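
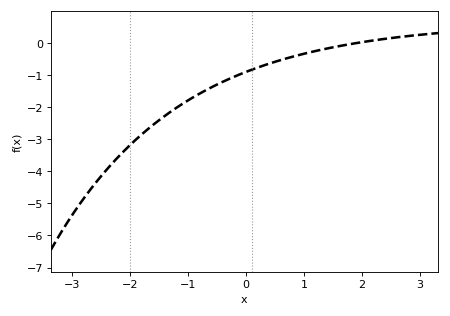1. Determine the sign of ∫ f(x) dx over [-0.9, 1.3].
negative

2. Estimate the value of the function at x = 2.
0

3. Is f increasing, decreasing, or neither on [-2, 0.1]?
increasing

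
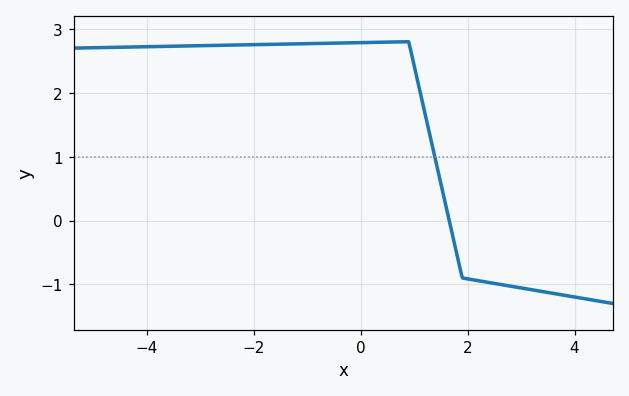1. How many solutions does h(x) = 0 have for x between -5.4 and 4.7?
1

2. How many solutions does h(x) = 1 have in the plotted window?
1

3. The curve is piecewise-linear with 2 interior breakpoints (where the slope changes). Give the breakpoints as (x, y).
(0.9, 2.8); (1.9, -0.9)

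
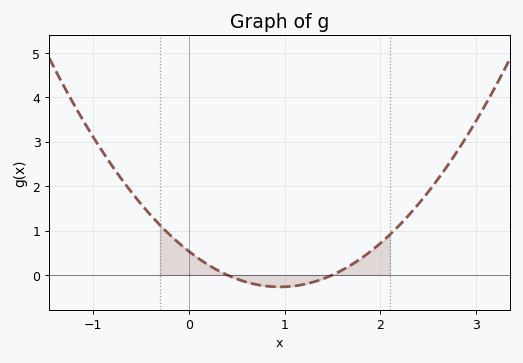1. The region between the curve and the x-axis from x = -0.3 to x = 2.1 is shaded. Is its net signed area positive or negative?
positive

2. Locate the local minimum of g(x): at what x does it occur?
0.9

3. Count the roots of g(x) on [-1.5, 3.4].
2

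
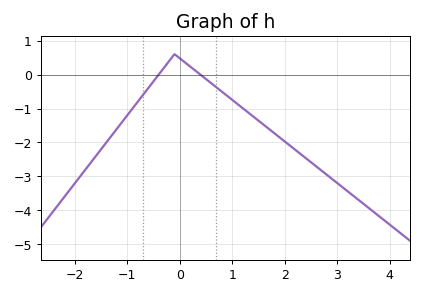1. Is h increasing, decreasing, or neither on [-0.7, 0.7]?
neither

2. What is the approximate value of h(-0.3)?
0.2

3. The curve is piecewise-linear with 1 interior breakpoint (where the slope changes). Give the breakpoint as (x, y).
(-0.1, 0.6)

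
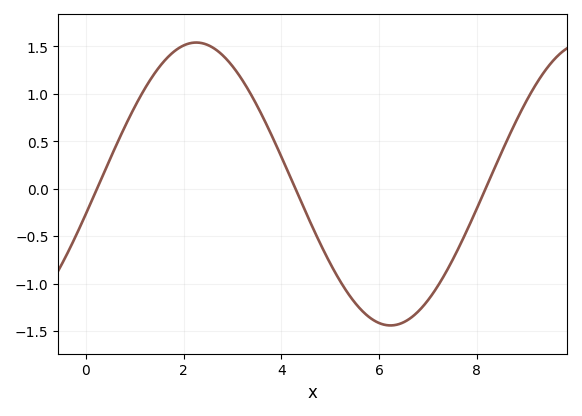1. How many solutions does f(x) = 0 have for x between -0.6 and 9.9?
3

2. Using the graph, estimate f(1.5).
1.28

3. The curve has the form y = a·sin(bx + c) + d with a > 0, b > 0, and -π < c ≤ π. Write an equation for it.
y = 1.49sin(0.79x - 0.212) + 0.05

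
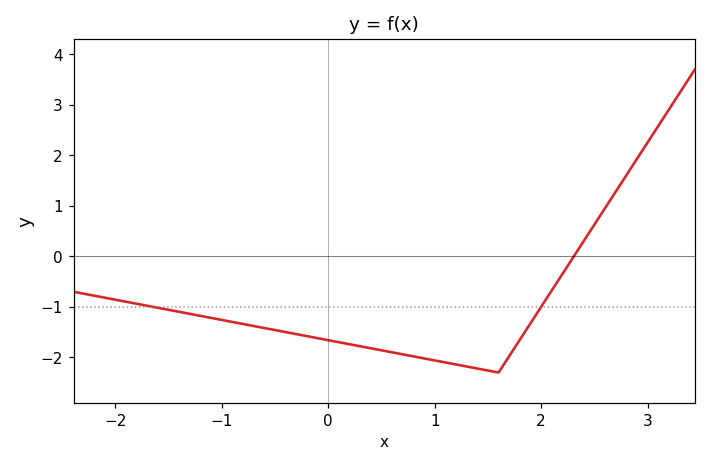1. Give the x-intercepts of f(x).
2.31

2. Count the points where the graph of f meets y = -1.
2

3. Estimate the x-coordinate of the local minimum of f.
1.6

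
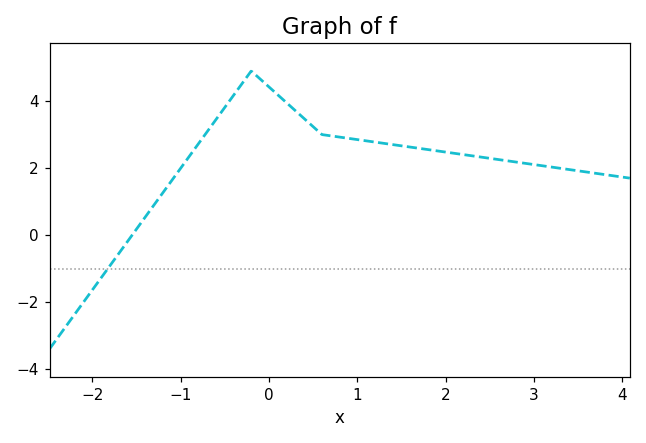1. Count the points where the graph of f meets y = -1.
1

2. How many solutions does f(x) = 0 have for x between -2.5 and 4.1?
1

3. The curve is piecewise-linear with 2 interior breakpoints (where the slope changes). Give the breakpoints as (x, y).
(-0.2, 4.9); (0.6, 3)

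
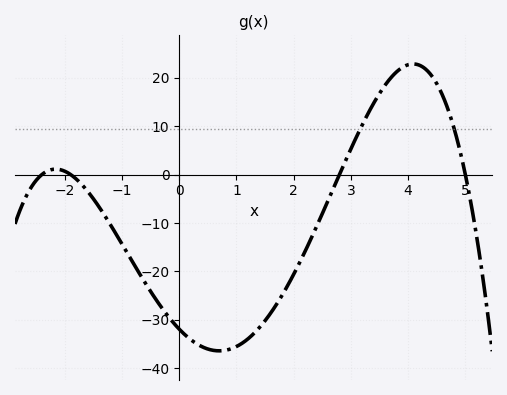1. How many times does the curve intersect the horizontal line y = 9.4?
2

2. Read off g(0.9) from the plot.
-36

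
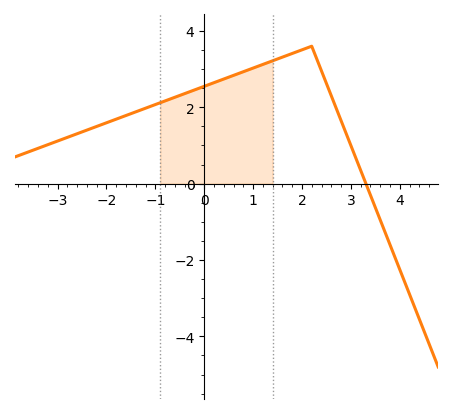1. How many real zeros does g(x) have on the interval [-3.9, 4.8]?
1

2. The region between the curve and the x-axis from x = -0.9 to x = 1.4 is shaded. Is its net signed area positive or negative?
positive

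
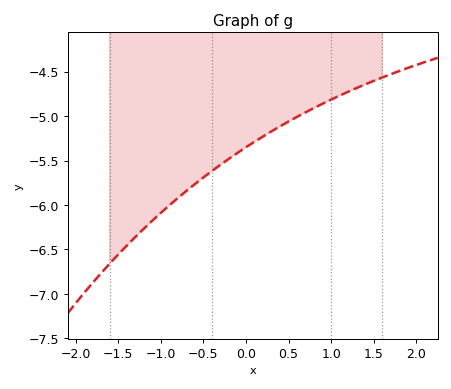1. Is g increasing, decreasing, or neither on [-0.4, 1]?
increasing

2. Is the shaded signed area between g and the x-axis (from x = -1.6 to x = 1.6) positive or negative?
negative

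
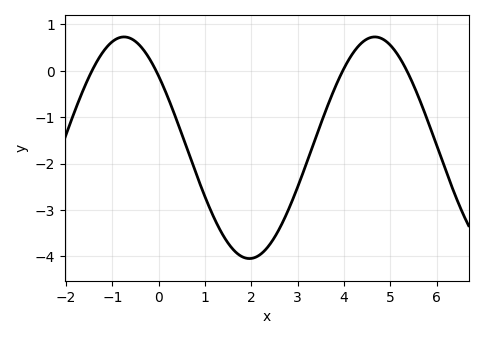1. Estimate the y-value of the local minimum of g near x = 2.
-4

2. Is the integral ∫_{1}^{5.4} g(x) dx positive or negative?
negative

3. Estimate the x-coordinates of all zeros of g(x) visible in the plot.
-1.4, 0, 4, 5.4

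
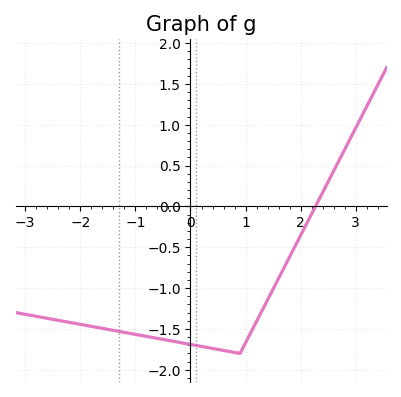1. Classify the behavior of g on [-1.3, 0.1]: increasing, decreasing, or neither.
decreasing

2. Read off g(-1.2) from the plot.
-1.55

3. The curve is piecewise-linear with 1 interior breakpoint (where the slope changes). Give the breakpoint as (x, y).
(0.9, -1.8)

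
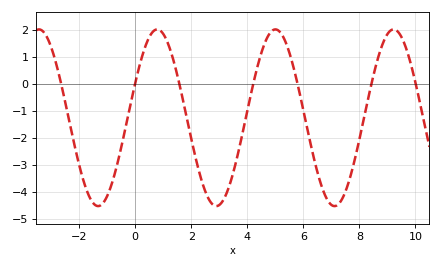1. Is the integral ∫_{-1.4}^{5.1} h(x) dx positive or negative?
negative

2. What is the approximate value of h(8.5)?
0.3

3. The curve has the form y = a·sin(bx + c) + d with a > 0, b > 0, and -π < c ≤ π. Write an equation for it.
y = 3.28sin(1.5x + 0.4) - 1.25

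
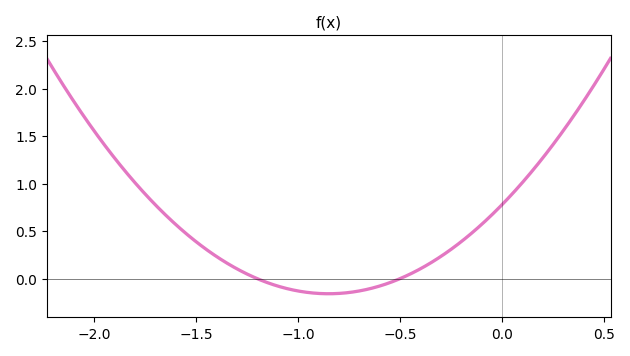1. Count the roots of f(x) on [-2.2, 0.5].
2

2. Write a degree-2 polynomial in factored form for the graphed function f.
y = 1.3(x + 1.2)(x + 0.5)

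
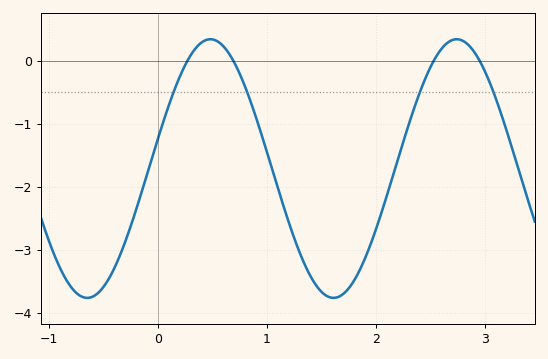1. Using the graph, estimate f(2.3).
-1.03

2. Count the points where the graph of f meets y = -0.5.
4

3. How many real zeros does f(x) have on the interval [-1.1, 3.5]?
4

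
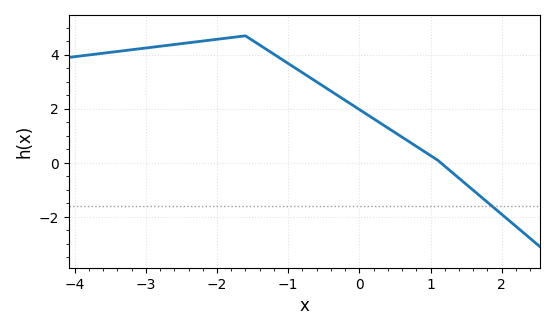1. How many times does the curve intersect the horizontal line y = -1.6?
1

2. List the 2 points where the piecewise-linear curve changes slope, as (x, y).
(-1.6, 4.7); (1.1, 0.1)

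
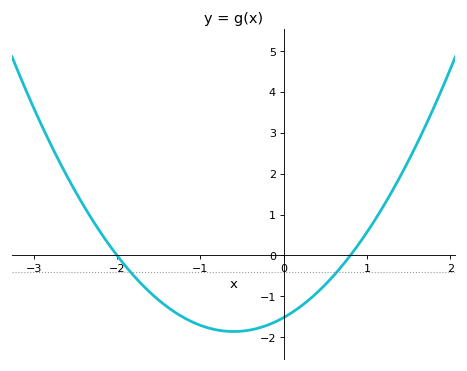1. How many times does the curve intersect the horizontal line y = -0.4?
2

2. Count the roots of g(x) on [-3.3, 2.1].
2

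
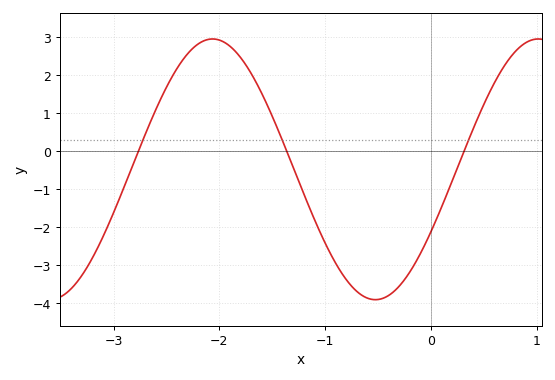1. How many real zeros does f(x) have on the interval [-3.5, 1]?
3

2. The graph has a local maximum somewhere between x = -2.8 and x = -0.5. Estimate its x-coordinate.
-2.1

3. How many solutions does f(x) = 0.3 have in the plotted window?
3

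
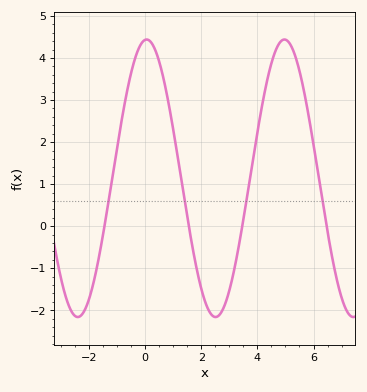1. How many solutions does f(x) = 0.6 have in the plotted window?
4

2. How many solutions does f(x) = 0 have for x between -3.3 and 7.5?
4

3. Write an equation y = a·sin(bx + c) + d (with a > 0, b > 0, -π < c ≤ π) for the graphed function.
y = 3.3sin(1.3x + 1.5) + 1.14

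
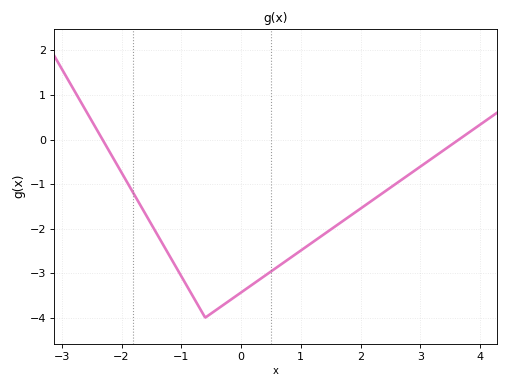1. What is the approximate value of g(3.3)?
-0.326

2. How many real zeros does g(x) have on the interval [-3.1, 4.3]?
2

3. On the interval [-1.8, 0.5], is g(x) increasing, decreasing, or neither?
neither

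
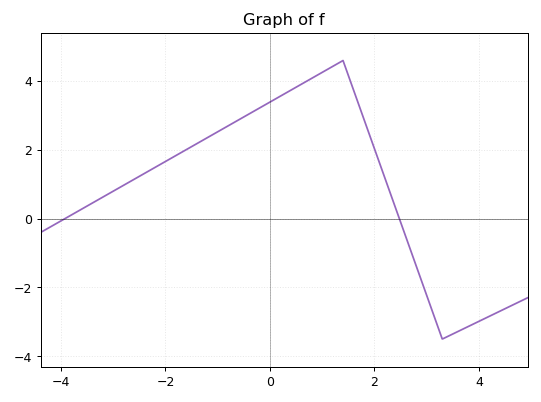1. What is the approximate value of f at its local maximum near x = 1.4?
4.6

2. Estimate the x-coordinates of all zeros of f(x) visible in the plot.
-3.93, 2.48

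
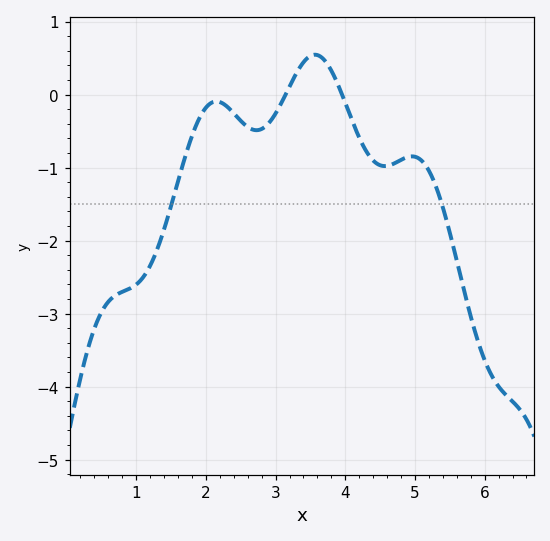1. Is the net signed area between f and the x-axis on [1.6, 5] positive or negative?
negative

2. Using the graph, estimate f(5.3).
-1.3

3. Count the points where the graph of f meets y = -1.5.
2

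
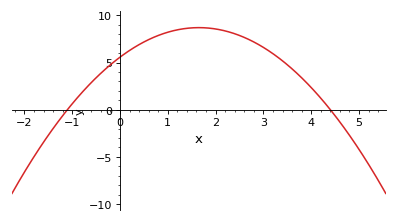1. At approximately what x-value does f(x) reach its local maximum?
1.65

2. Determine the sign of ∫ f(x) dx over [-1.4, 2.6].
positive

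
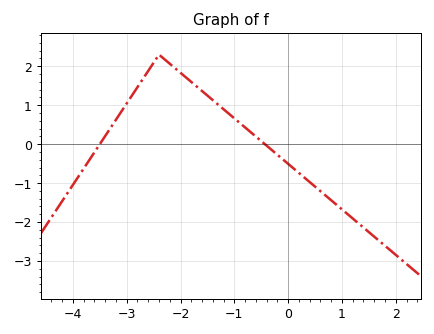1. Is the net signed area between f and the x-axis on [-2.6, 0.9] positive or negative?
positive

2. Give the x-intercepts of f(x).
-3.5, -0.432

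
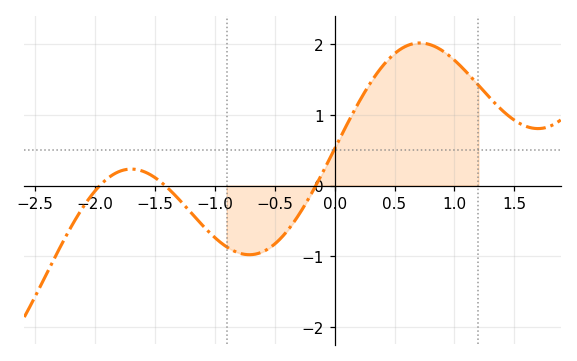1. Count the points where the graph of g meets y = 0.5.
1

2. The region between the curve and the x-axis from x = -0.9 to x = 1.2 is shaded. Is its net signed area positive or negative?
positive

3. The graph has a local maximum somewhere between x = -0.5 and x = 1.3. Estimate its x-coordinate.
0.7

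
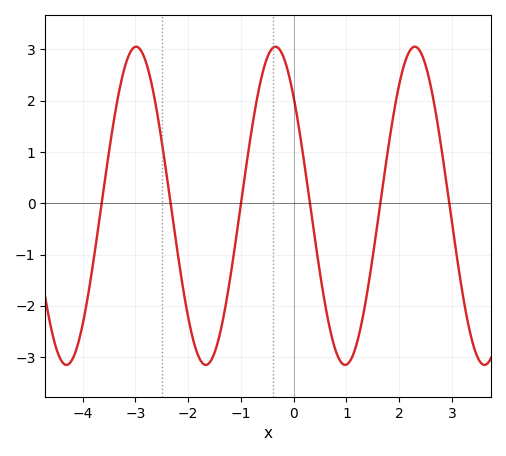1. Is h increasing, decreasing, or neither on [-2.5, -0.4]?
neither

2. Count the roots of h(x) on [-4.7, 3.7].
6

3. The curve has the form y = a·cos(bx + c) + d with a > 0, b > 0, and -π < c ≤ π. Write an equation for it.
y = 3.1cos(2.4x + 0.82) - 0.05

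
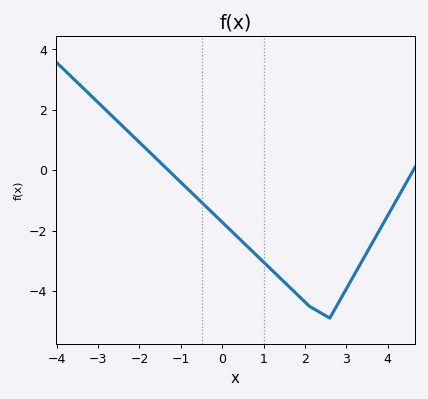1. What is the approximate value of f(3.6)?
-2.4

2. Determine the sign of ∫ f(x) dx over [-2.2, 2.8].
negative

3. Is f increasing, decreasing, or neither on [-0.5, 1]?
decreasing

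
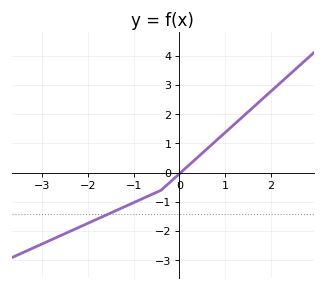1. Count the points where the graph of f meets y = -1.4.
1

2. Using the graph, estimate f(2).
2.78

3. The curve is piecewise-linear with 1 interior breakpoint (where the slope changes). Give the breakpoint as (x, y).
(-0.4, -0.6)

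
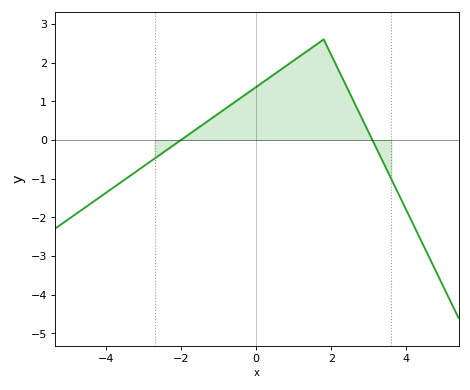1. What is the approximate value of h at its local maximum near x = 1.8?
2.6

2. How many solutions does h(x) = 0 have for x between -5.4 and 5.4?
2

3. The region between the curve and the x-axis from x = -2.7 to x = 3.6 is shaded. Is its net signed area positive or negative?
positive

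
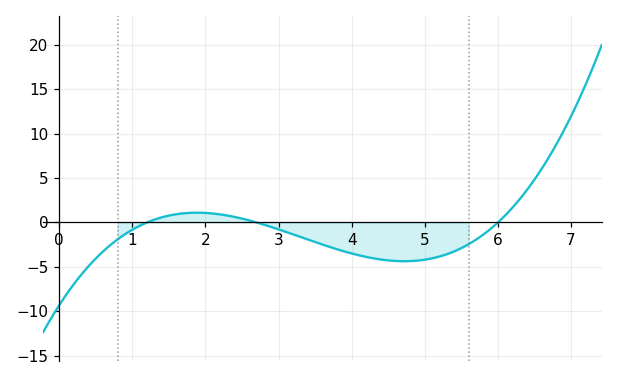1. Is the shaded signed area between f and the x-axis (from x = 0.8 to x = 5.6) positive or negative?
negative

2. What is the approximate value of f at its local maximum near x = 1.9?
1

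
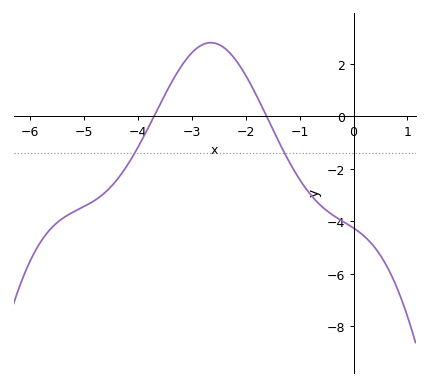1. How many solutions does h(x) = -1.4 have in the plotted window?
2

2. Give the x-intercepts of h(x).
-3.7, -1.6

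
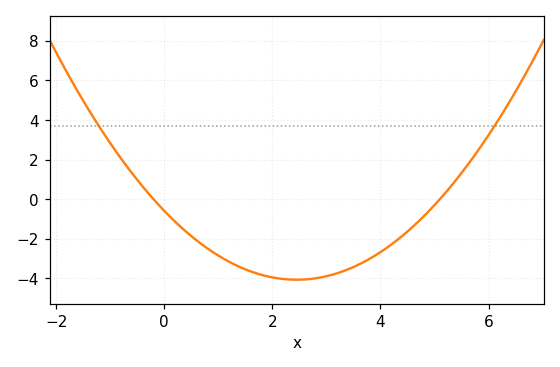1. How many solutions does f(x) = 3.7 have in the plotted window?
2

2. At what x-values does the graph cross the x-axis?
-0.2, 5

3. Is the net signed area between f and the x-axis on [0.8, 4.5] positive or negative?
negative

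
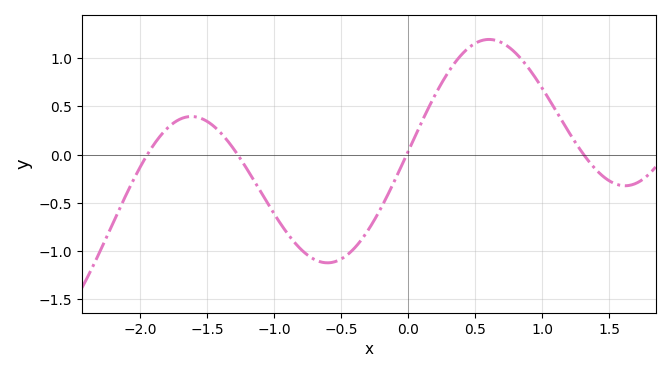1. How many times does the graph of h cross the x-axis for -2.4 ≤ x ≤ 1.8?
4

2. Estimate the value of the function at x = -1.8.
0.25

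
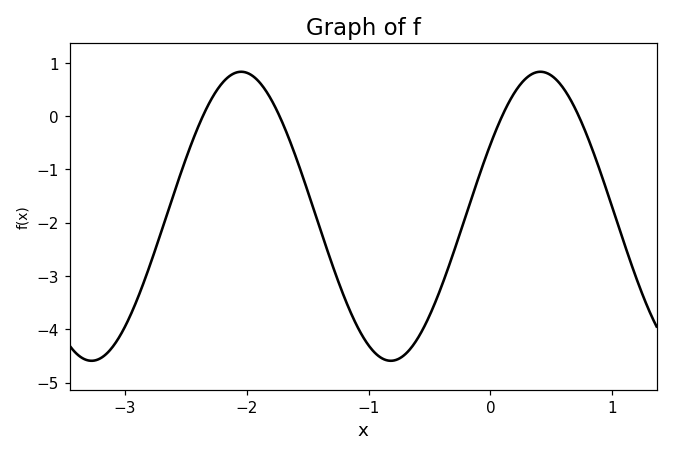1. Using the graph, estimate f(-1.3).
-2.8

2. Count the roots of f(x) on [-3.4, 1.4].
4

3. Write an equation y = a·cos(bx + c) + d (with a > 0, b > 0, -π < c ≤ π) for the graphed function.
y = 2.71cos(2.6x - 1) - 1.88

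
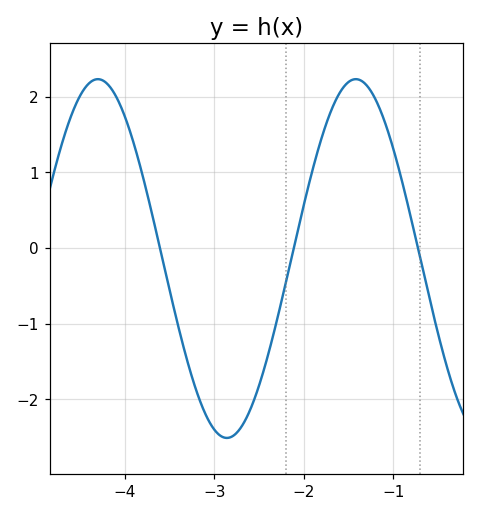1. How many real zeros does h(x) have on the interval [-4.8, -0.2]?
3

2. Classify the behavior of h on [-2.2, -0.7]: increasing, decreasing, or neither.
neither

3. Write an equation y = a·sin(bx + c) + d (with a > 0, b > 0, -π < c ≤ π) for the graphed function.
y = 2.37sin(2.18x - 1.62) - 0.14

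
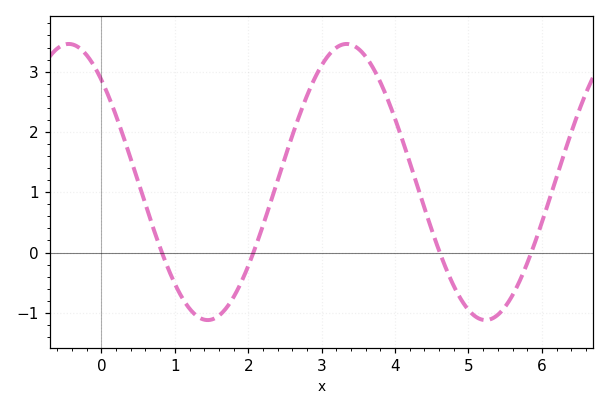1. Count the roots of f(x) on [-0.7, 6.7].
4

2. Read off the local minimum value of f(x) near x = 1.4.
-1.1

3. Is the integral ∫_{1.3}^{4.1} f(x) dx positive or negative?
positive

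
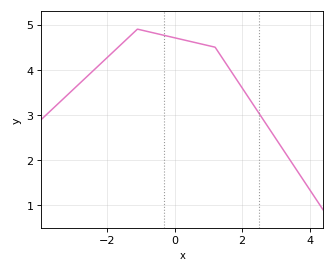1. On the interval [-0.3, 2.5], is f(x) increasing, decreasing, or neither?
decreasing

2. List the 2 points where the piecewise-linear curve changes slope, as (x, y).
(-1.1, 4.9); (1.2, 4.5)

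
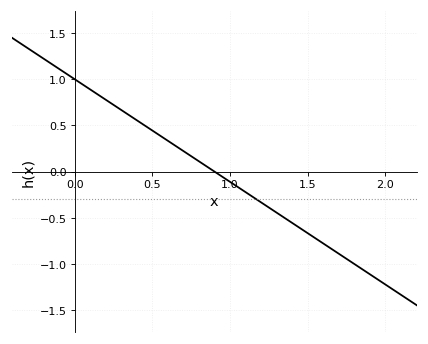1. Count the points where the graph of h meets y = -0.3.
1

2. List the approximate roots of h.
0.9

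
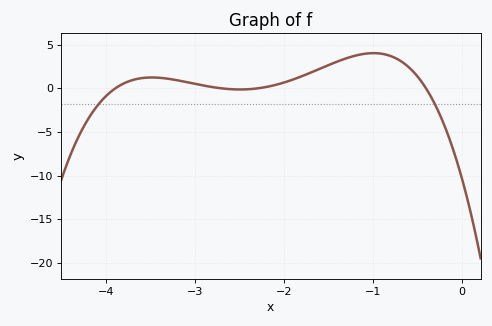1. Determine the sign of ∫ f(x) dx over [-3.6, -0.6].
positive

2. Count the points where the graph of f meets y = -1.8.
2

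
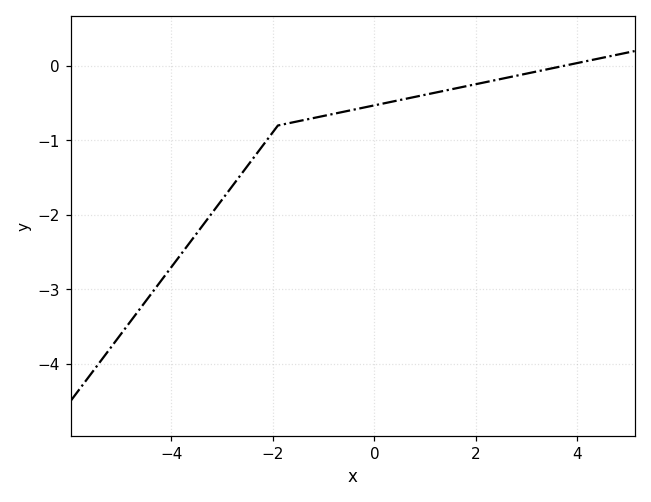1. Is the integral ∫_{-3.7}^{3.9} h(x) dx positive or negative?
negative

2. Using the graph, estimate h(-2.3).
-1.2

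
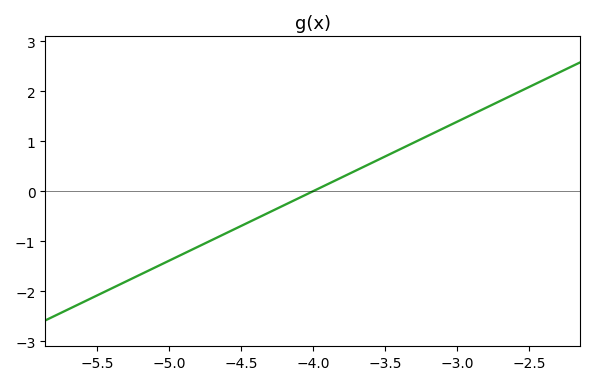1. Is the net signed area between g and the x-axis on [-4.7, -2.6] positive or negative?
positive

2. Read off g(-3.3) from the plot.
0.973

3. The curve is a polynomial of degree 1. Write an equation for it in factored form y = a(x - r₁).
y = 1.39(x + 4)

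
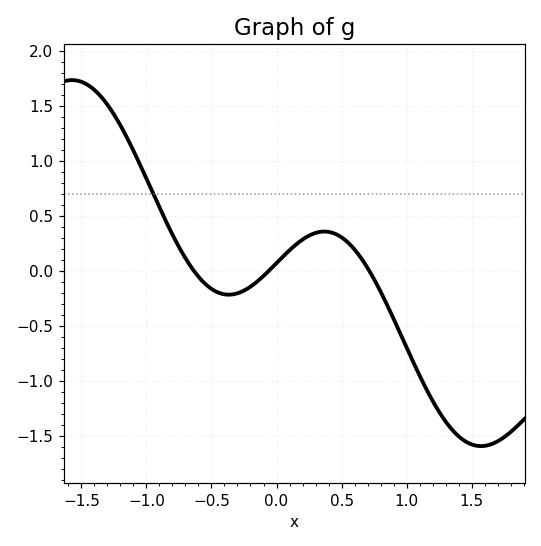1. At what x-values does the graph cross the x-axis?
-0.65, -0.05, 0.7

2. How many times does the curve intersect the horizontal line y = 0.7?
1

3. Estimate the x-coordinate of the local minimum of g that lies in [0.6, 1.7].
1.55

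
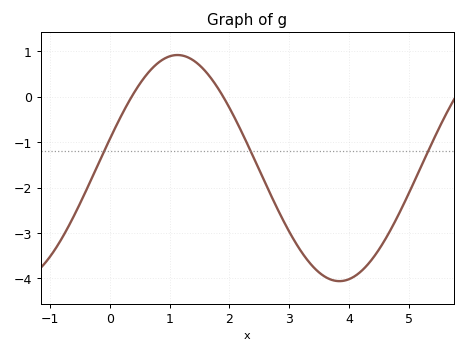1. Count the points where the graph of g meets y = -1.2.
3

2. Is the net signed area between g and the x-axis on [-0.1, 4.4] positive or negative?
negative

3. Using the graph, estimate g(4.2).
-3.84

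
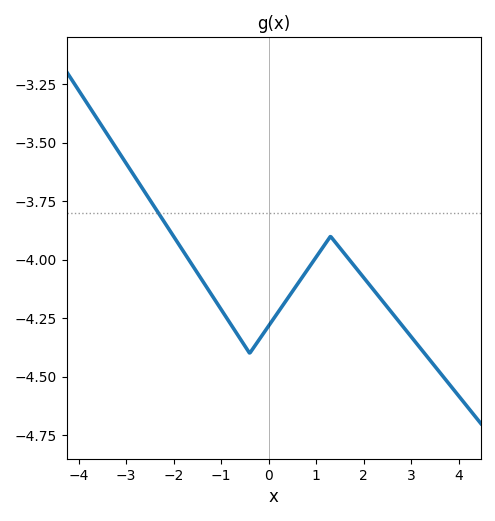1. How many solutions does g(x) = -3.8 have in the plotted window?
1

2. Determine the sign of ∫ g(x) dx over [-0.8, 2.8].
negative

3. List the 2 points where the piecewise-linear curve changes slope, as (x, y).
(-0.4, -4.4); (1.3, -3.9)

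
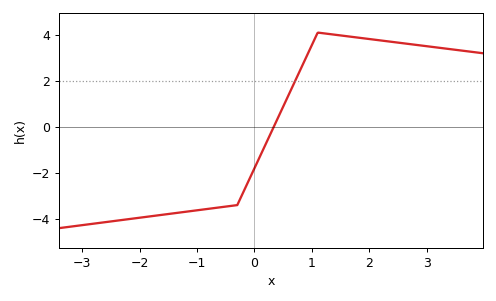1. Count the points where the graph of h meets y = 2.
1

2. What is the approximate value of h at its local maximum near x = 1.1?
4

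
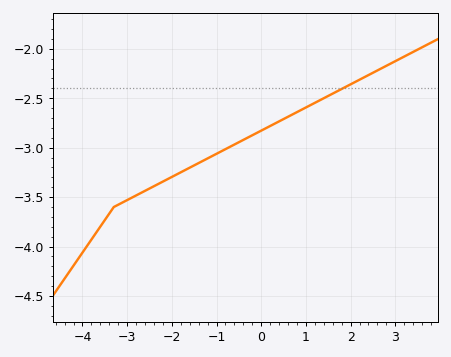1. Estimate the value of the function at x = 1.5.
-2.5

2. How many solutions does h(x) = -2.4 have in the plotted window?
1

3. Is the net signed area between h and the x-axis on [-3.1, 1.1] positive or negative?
negative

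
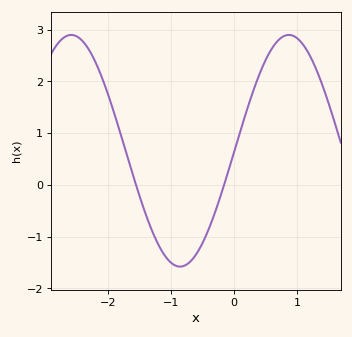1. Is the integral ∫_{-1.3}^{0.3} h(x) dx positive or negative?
negative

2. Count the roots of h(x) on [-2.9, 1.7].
2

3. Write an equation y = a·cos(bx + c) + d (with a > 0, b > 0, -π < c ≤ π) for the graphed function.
y = 2.24cos(1.8x - 1.6) + 0.66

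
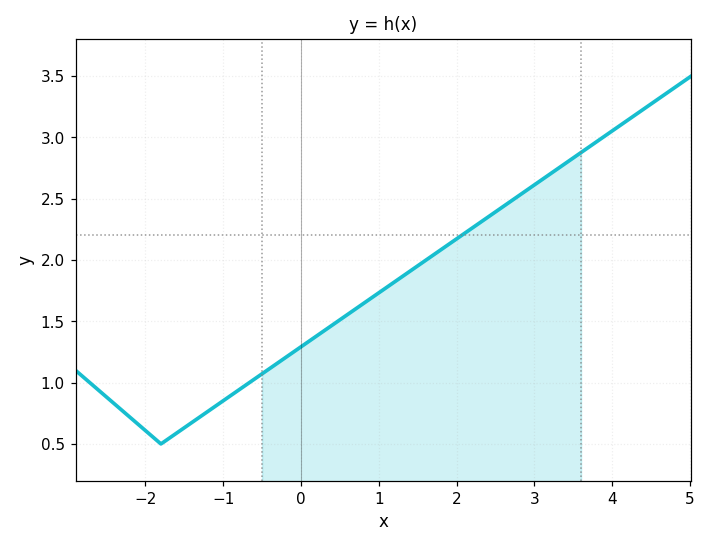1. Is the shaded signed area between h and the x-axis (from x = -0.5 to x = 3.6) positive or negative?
positive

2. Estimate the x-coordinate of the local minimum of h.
-1.8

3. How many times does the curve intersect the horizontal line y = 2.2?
1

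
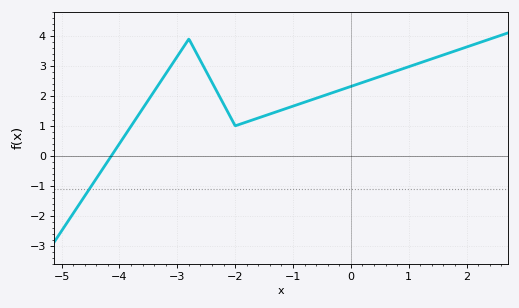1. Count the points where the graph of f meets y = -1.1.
1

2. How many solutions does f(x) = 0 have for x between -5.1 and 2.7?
1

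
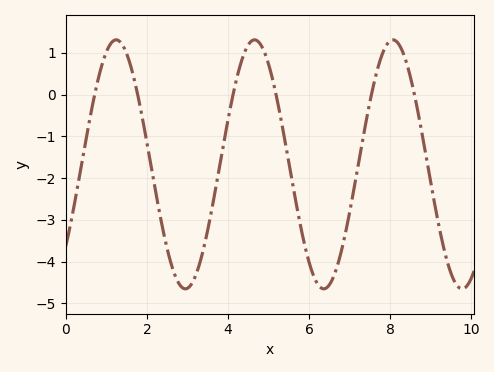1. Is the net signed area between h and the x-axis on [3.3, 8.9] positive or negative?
negative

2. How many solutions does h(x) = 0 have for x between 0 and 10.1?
6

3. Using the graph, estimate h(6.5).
-4.6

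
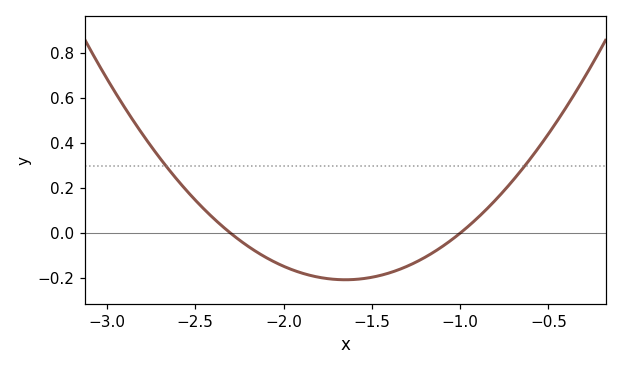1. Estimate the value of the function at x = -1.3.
-0.147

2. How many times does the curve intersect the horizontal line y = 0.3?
2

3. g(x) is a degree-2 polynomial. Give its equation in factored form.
y = 0.49(x + 2.3)(x + 1)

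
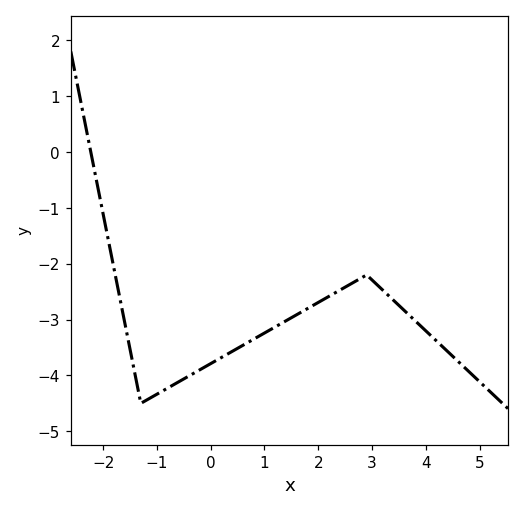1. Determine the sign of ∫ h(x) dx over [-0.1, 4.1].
negative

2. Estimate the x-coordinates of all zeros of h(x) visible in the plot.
-2.23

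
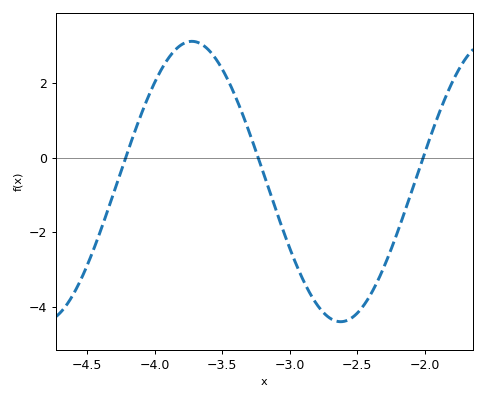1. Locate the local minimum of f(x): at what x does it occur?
-2.62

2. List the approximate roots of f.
-4.22, -3.23, -2.01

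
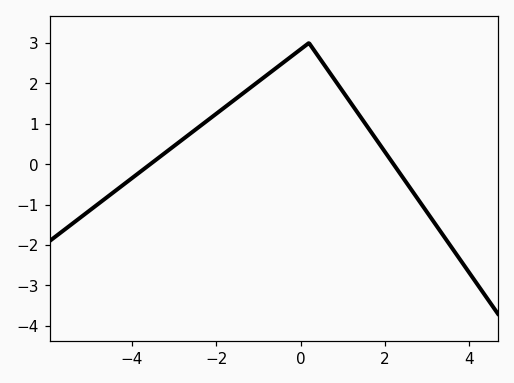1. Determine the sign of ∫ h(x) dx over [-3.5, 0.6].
positive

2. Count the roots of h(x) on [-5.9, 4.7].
2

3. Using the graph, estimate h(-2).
1.2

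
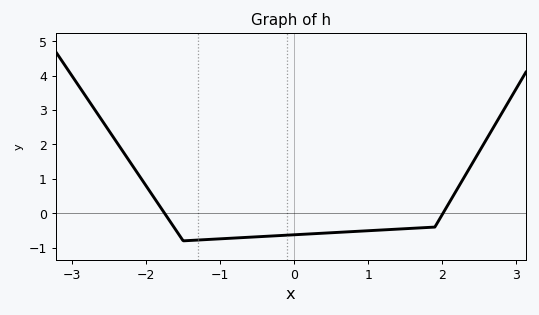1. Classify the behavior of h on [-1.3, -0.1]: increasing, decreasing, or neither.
increasing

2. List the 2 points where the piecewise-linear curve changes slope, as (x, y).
(-1.5, -0.8); (1.9, -0.4)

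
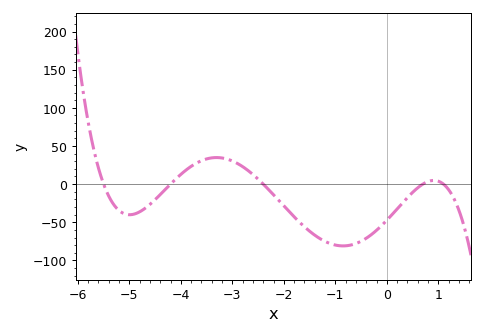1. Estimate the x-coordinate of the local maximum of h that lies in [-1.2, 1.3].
1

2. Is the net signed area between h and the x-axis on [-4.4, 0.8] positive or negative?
negative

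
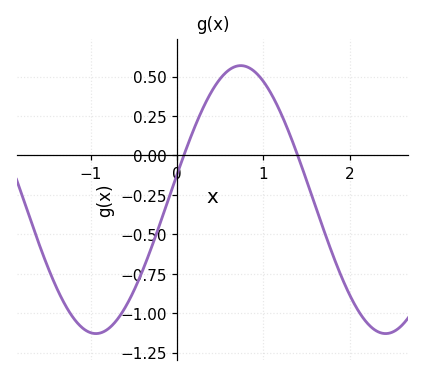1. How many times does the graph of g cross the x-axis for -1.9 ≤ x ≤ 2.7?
2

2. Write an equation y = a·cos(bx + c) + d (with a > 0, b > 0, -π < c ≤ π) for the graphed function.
y = 0.85cos(1.87x - 1.38) - 0.28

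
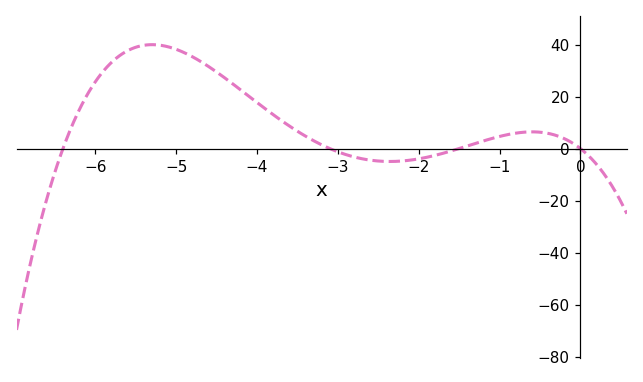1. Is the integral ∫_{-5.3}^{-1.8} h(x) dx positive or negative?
positive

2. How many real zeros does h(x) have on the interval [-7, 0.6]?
4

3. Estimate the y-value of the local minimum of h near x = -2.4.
-4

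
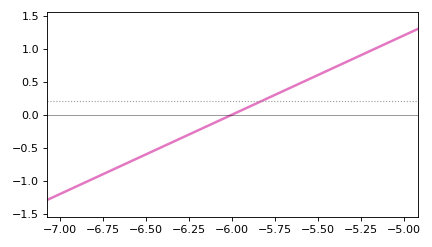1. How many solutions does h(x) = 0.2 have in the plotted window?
1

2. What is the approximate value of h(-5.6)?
0.48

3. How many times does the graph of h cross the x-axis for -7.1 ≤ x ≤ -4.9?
1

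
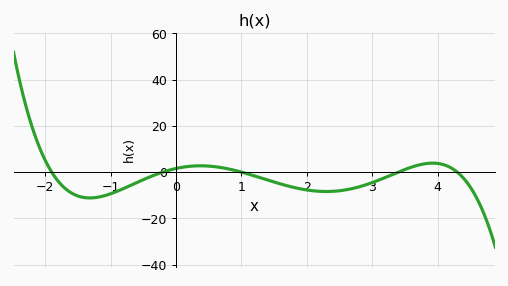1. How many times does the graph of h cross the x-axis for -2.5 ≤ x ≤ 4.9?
5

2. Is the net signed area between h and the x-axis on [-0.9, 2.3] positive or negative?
negative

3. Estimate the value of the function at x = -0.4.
-2.1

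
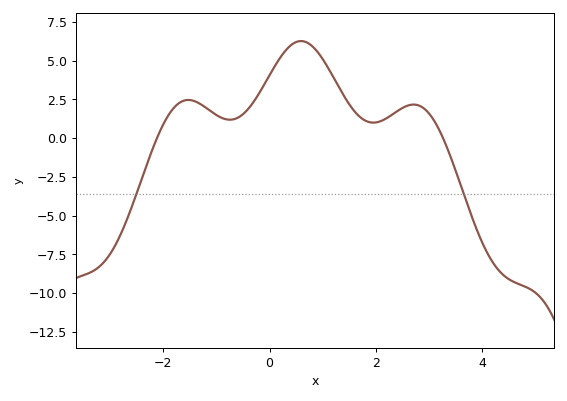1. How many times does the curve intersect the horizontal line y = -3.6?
2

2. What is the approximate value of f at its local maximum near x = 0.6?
6.27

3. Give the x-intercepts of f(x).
-2.12, 3.26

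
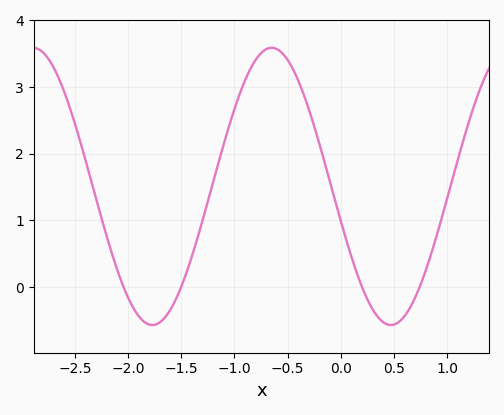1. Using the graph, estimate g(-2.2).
0.753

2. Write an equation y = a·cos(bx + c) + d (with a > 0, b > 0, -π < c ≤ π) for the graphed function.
y = 2.08cos(2.8x + 1.82) + 1.51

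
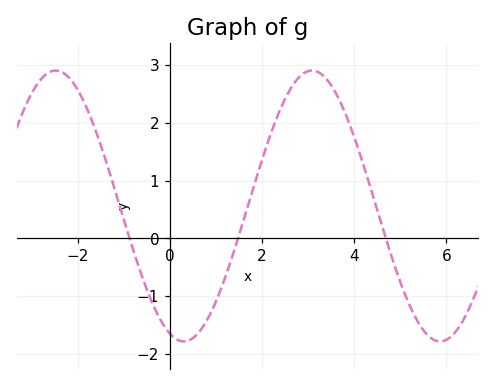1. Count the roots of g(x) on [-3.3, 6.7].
3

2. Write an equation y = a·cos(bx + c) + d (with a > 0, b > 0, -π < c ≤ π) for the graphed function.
y = 2.34cos(1.13x + 2.8) + 0.56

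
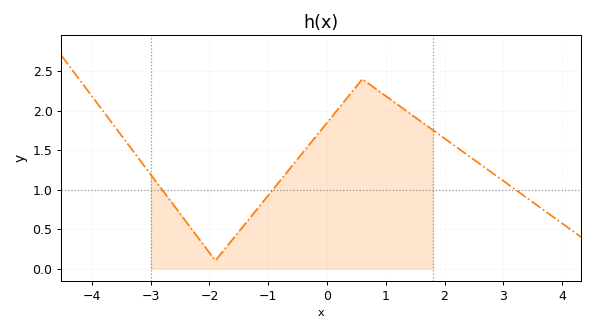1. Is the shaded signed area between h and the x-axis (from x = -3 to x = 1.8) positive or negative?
positive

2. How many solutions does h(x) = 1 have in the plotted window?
3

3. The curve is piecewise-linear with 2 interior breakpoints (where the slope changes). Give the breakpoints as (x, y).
(-1.9, 0.1); (0.6, 2.4)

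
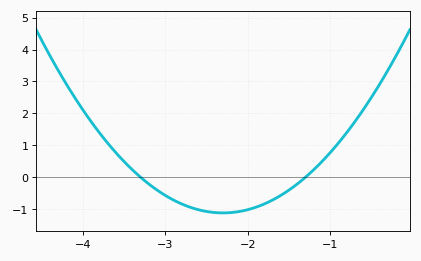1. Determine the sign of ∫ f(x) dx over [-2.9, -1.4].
negative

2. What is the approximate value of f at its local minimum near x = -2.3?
-1.11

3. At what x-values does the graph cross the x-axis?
-3.3, -1.3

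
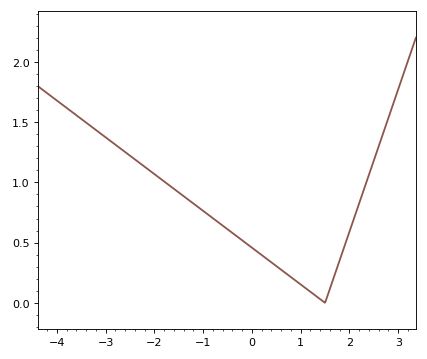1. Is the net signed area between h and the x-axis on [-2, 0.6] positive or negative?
positive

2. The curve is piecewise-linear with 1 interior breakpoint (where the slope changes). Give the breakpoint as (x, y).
(1.5, 0)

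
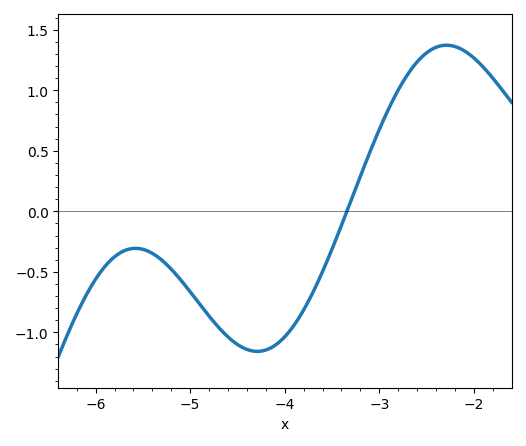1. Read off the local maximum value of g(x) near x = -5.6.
-0.306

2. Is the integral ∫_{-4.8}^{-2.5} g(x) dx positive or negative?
negative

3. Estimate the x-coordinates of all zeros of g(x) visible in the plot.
-3.34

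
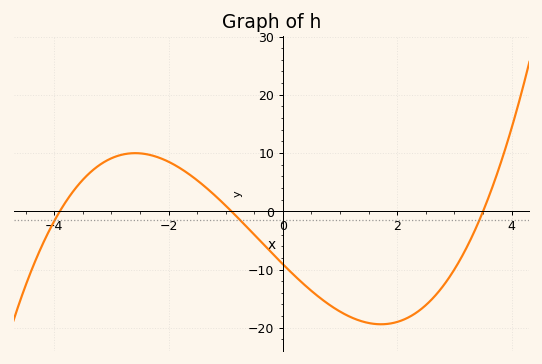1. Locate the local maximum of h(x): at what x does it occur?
-2.6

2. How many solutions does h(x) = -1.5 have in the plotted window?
3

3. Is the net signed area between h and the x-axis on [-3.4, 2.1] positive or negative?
negative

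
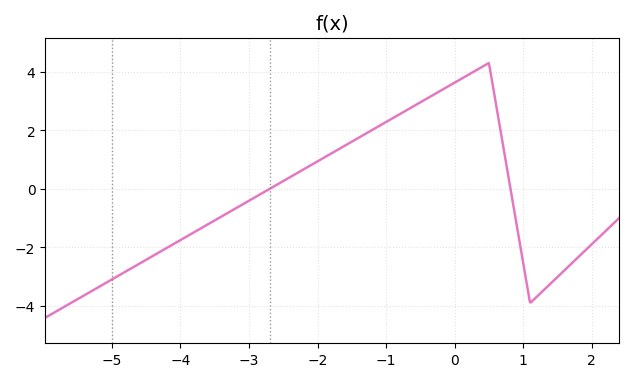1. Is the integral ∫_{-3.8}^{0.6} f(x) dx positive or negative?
positive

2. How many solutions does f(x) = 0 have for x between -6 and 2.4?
2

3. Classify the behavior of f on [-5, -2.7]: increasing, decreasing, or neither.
increasing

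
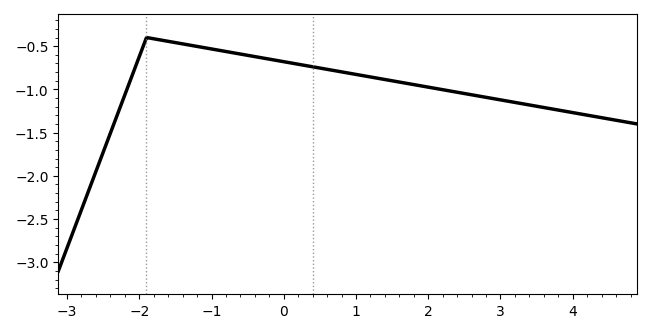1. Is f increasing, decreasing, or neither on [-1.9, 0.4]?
decreasing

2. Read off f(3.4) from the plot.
-1.2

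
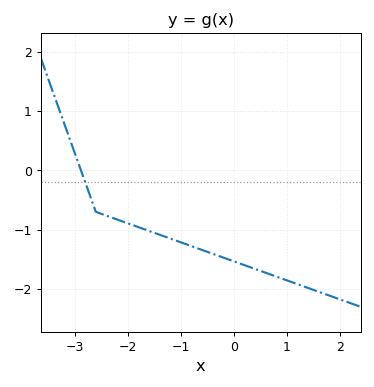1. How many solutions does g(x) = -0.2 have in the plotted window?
1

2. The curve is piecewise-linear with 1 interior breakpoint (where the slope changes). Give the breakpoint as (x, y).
(-2.6, -0.7)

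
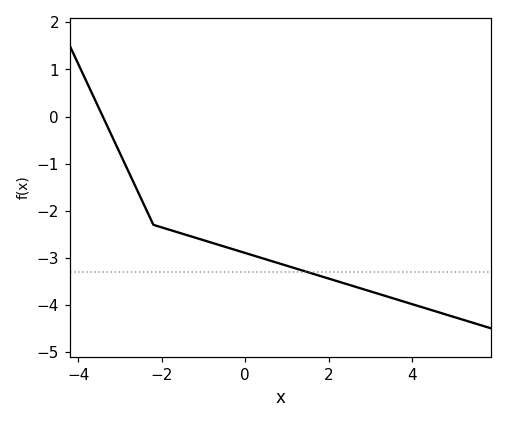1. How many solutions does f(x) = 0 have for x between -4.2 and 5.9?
1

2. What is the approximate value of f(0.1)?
-2.93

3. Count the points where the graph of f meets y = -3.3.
1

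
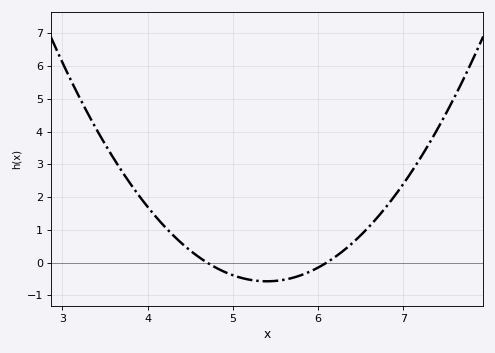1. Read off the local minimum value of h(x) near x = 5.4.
-0.6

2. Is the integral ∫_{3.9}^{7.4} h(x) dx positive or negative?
positive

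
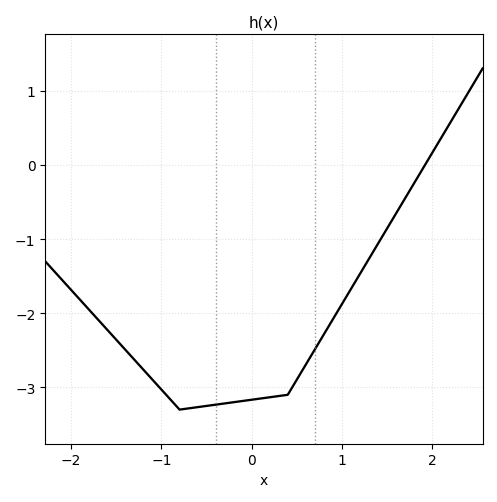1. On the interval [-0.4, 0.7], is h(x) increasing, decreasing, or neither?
increasing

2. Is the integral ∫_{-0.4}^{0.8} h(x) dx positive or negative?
negative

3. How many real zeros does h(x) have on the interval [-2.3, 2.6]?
1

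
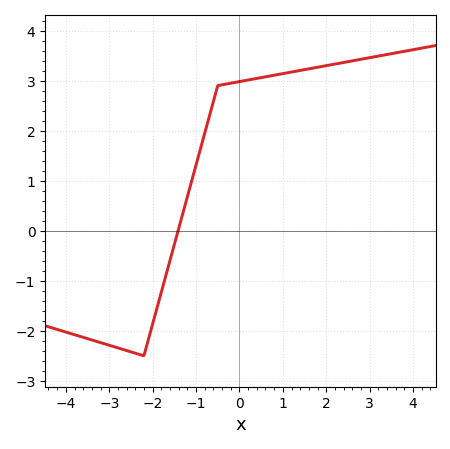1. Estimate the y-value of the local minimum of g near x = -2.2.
-2.5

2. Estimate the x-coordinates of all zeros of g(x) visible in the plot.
-1.4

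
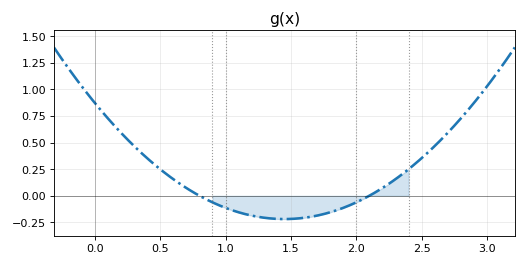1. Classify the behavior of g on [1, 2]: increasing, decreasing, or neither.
neither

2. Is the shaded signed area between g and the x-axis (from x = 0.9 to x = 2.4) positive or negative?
negative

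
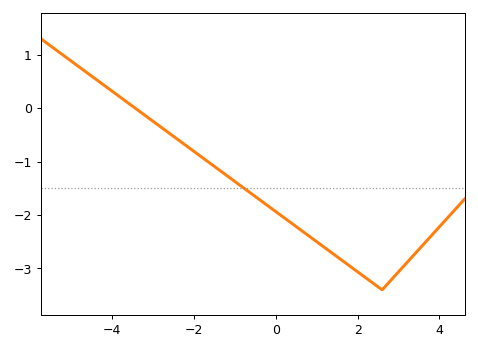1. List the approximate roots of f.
-3.44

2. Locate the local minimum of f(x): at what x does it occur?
2.6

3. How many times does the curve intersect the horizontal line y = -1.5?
1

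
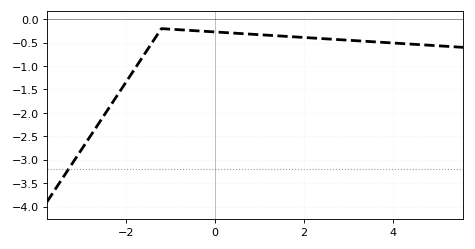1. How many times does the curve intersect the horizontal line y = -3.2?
1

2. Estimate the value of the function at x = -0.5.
-0.25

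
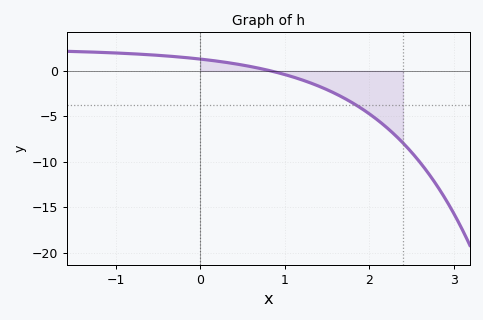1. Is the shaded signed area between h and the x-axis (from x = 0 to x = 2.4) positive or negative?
negative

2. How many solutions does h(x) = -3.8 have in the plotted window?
1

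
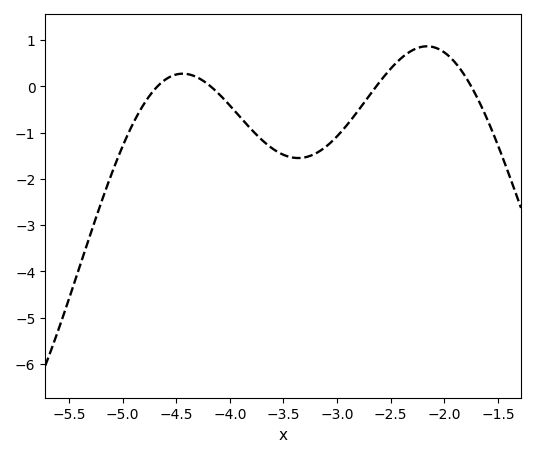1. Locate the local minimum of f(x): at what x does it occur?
-3.4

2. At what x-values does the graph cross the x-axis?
-4.7, -4.2, -2.6, -1.7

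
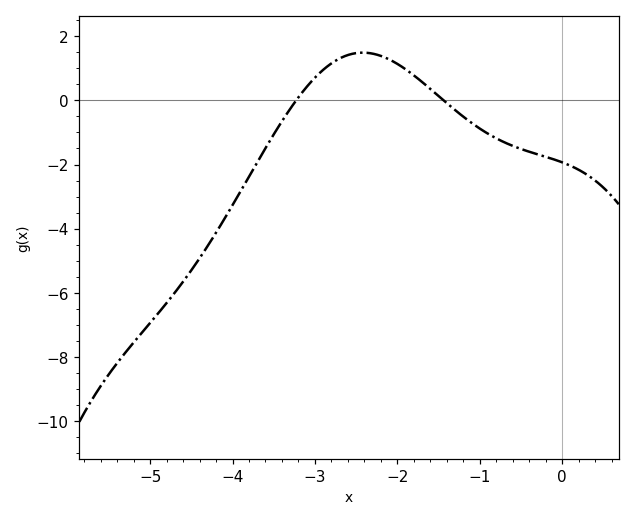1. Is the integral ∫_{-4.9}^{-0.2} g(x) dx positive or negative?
negative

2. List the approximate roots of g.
-3.2, -1.4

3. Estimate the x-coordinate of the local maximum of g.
-2.4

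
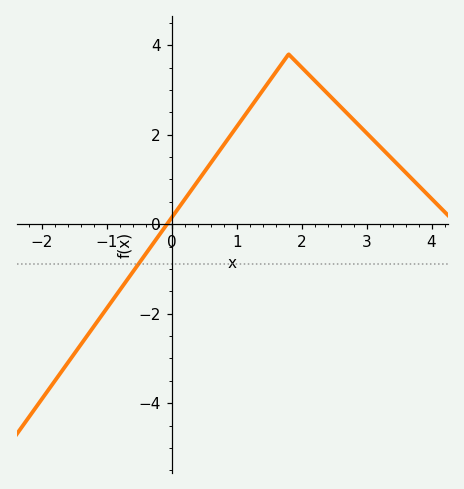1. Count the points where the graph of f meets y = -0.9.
1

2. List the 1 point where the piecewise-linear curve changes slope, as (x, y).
(1.8, 3.8)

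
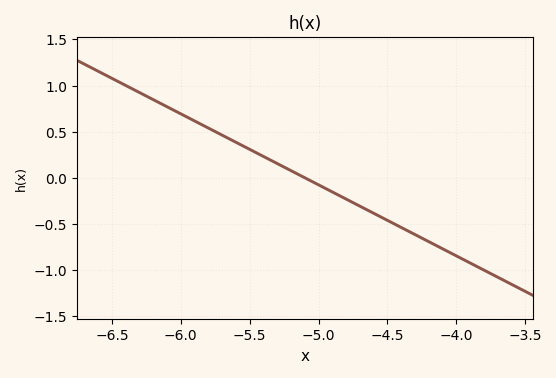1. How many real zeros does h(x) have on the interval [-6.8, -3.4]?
1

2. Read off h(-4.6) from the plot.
-0.385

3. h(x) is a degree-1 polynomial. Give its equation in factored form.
y = -0.77(x + 5.1)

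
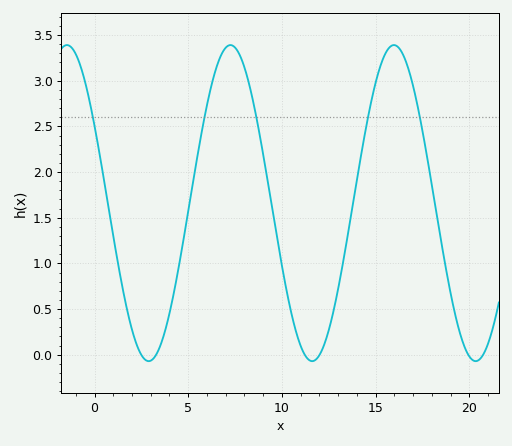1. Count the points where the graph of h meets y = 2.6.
5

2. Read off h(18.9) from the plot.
0.8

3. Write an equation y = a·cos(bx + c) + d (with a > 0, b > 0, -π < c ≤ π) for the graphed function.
y = 1.73cos(0.72x + 1.1) + 1.66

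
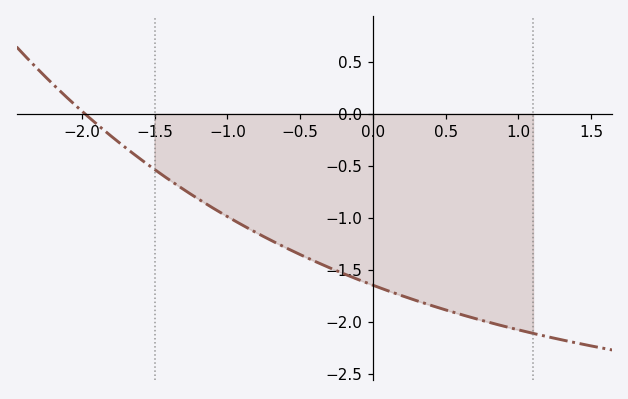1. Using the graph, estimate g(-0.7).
-1.22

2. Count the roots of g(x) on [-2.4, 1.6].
1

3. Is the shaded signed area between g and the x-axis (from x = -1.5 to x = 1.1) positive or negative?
negative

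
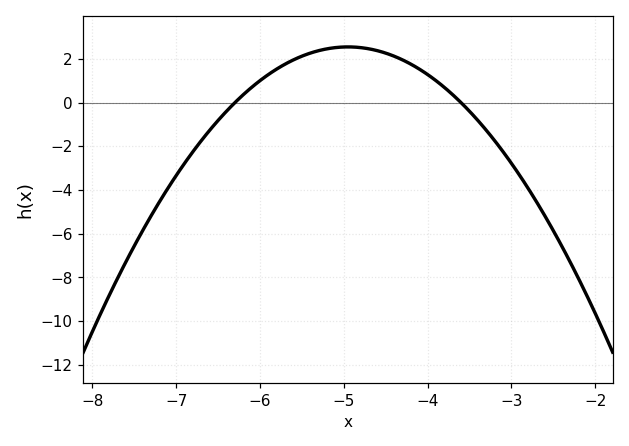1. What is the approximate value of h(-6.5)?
-0.8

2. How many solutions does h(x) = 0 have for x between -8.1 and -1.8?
2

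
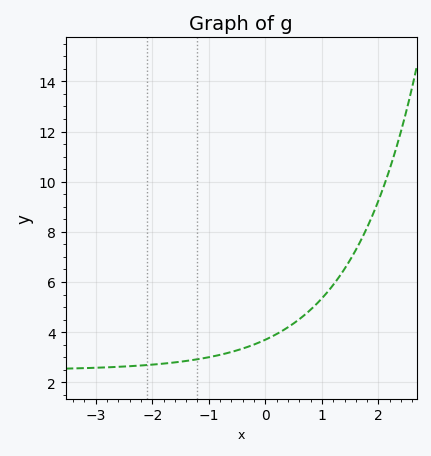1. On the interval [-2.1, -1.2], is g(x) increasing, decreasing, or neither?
increasing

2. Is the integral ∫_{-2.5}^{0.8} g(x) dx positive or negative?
positive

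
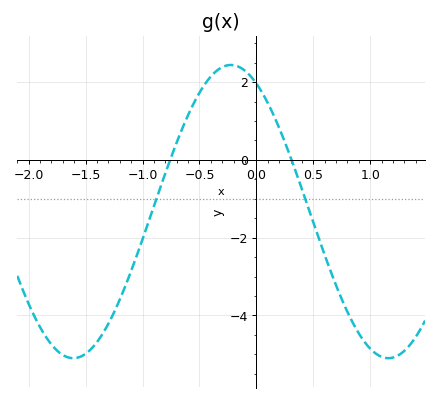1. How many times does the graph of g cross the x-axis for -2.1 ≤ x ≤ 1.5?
2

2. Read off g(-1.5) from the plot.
-5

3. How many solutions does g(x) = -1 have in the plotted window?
2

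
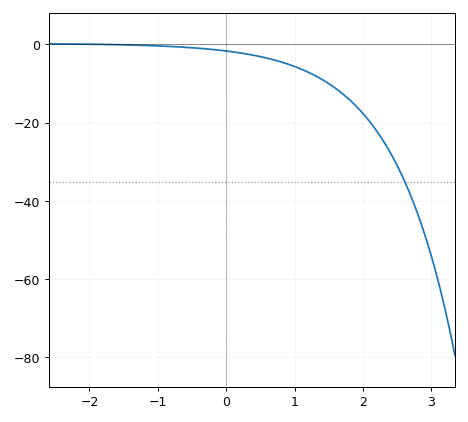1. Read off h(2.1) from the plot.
-20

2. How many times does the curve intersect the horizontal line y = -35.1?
1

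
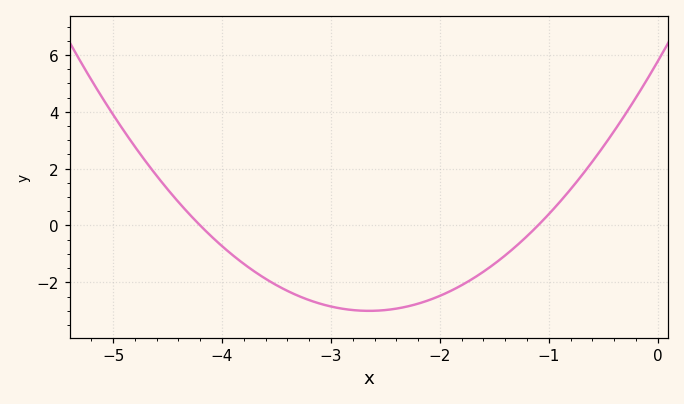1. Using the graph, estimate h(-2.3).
-2.8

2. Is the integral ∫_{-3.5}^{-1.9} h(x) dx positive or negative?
negative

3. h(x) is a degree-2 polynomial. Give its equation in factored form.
y = 1.25(x + 4.2)(x + 1.1)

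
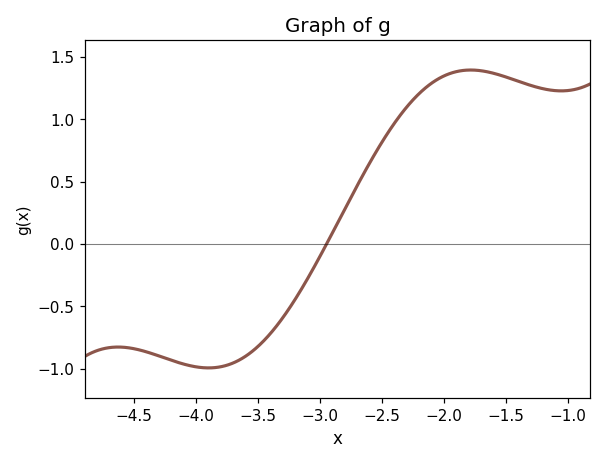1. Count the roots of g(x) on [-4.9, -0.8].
1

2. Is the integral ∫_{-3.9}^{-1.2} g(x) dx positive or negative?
positive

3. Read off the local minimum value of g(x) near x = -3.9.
-1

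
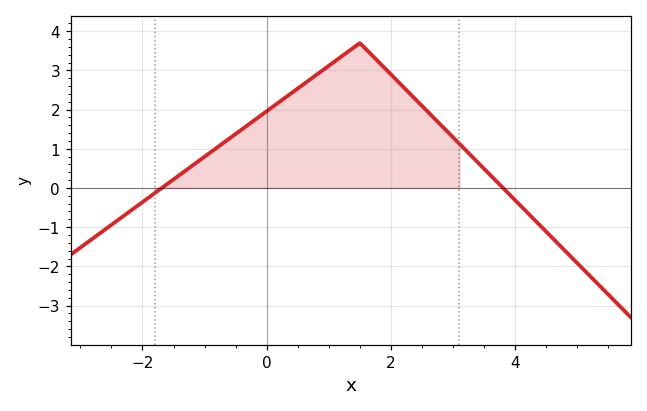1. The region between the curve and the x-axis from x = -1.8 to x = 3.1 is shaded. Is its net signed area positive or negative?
positive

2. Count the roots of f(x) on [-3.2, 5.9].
2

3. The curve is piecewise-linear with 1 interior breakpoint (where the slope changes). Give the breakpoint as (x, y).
(1.5, 3.7)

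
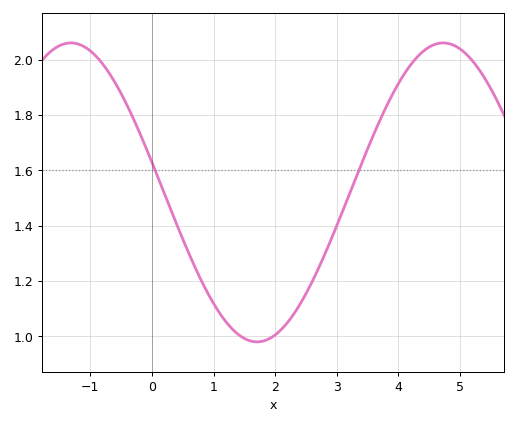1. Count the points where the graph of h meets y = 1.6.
2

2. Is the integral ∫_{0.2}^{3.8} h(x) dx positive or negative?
positive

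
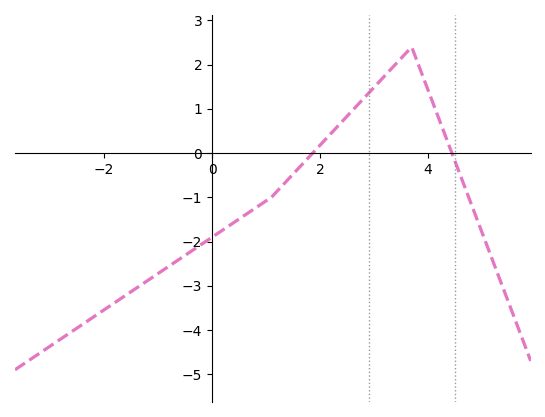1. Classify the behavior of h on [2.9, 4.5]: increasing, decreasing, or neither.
neither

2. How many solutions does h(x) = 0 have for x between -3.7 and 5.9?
2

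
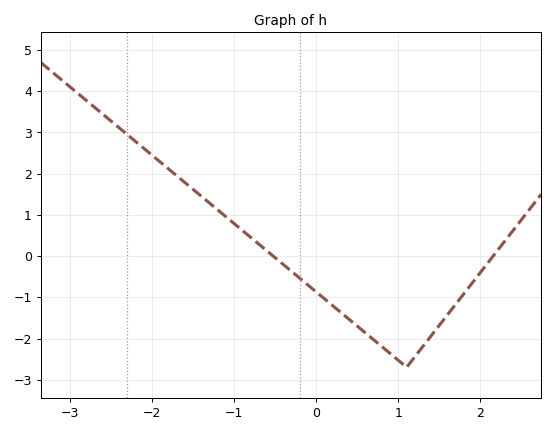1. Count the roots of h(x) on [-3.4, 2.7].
2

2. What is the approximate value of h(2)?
-0.395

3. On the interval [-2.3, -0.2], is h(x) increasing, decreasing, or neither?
decreasing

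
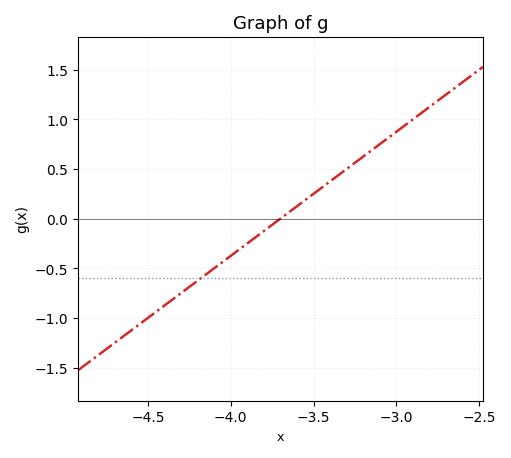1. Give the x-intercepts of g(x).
-3.7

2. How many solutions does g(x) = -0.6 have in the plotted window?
1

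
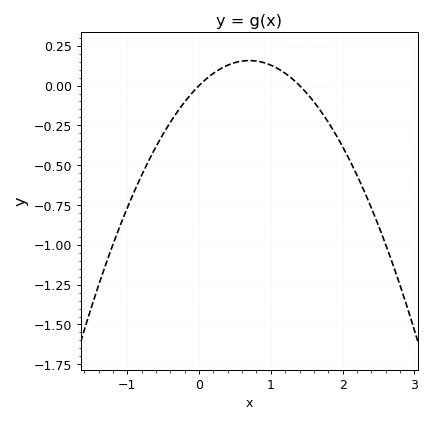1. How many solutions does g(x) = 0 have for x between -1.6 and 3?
2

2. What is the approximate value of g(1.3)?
0.042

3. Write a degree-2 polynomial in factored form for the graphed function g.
y = -0.32(x - 0)(x - 1.4)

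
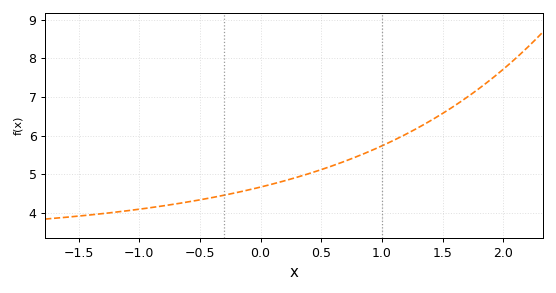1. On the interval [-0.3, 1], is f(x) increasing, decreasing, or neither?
increasing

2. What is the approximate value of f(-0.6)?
4.3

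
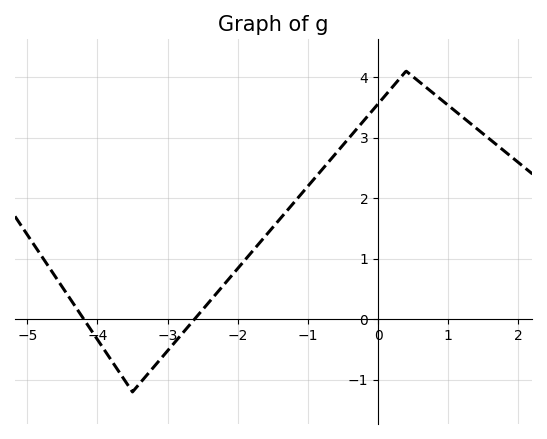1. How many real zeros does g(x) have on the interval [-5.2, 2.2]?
2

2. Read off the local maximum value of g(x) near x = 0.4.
4.1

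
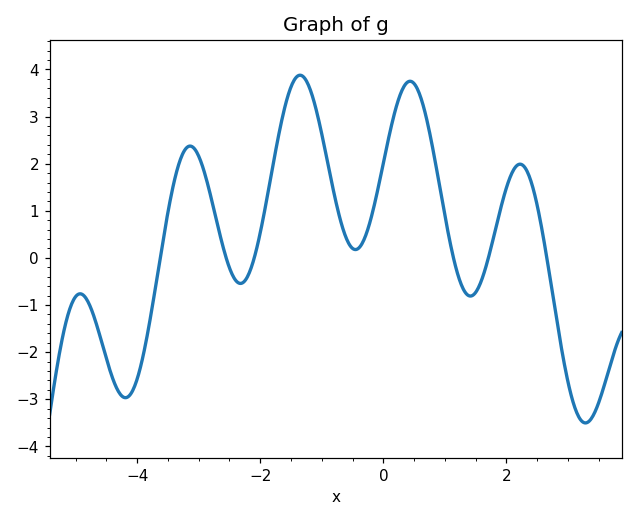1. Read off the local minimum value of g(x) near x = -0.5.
0.177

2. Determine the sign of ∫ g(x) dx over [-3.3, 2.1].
positive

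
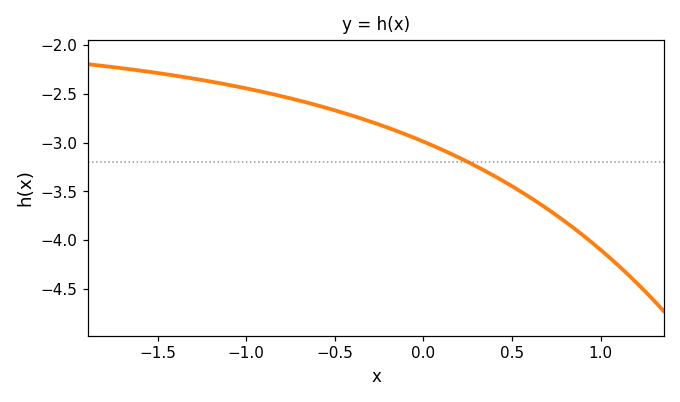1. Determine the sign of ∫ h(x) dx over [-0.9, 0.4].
negative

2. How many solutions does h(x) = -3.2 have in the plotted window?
1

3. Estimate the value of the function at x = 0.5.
-3.45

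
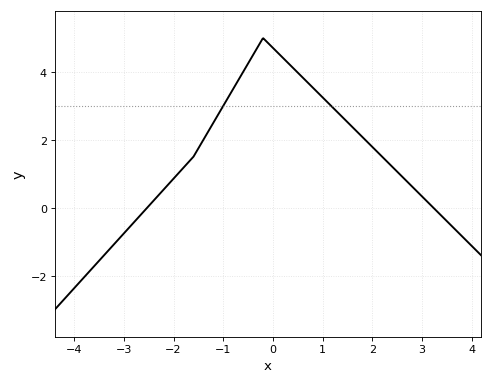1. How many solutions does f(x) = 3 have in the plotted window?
2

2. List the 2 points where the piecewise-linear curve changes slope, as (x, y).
(-1.6, 1.5); (-0.2, 5)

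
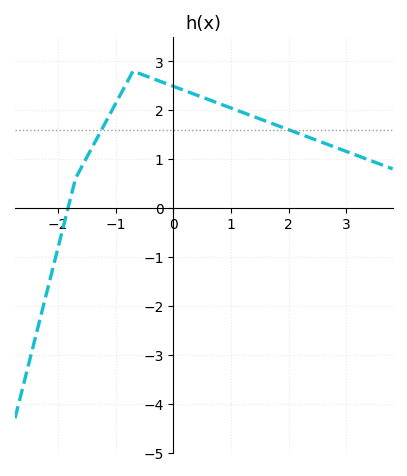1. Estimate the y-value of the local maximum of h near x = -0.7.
2.8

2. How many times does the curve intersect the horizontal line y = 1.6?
2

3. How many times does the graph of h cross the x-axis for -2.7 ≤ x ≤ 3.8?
1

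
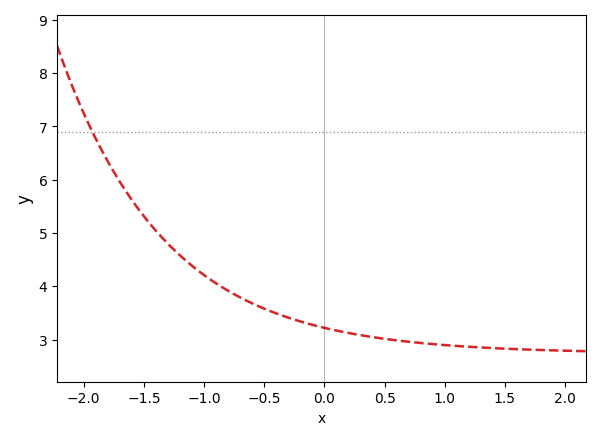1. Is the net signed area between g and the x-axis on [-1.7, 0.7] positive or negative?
positive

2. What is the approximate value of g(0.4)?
3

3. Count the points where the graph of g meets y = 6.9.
1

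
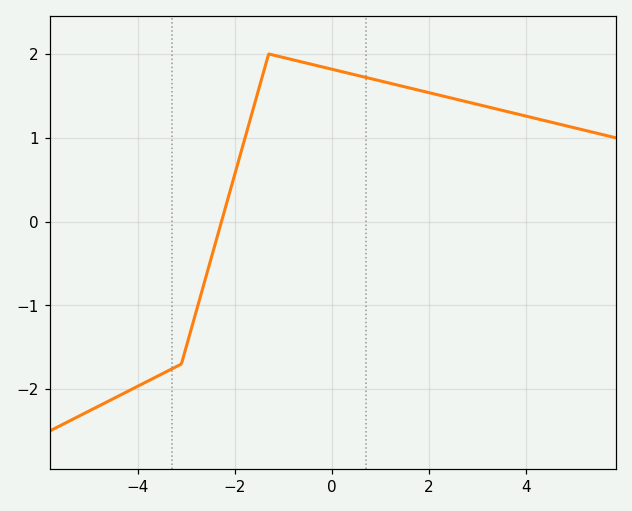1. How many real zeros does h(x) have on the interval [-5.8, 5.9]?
1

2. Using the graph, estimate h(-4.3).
-2.1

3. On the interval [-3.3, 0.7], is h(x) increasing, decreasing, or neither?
neither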